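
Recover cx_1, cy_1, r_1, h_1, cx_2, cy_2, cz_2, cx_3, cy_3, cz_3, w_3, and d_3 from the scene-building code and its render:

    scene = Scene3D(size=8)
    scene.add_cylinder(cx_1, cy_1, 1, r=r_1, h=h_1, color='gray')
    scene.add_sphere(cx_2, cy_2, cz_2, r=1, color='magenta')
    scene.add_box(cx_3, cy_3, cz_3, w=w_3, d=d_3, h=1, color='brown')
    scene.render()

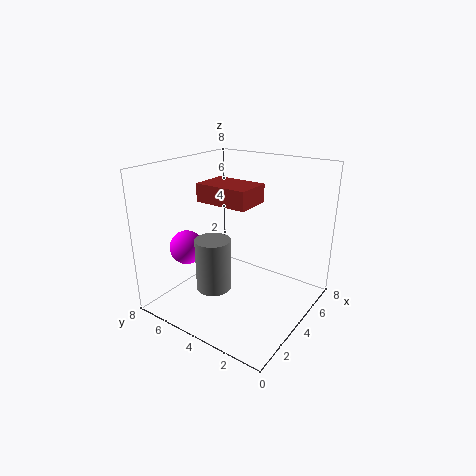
cx_1 = 3, cy_1 = 5, r_1 = 1, h_1 = 3, cx_2 = 3, cy_2 = 7, cz_2 = 3, cx_3 = 3, cy_3 = 3, cz_3 = 6, w_3 = 2, d_3 = 3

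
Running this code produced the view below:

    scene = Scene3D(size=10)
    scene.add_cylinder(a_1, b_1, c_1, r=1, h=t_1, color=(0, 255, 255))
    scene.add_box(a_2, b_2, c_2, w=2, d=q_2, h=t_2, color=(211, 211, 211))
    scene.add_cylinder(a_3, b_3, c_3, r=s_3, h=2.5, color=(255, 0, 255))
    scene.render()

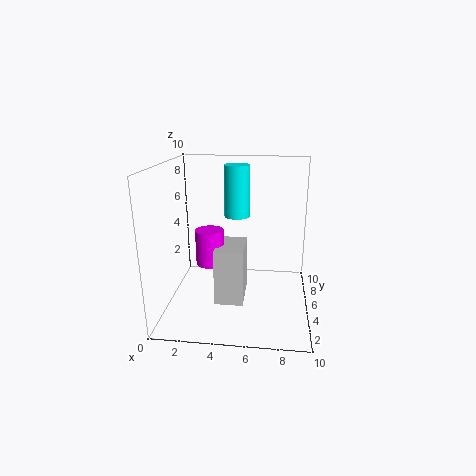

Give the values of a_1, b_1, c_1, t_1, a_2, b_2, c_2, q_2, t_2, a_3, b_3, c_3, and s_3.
a_1 = 4.5
b_1 = 8.5
c_1 = 5.5
t_1 = 4
a_2 = 3.5
b_2 = 3.5
c_2 = 0.5
q_2 = 3
t_2 = 4
a_3 = 3
b_3 = 5
c_3 = 3
s_3 = 1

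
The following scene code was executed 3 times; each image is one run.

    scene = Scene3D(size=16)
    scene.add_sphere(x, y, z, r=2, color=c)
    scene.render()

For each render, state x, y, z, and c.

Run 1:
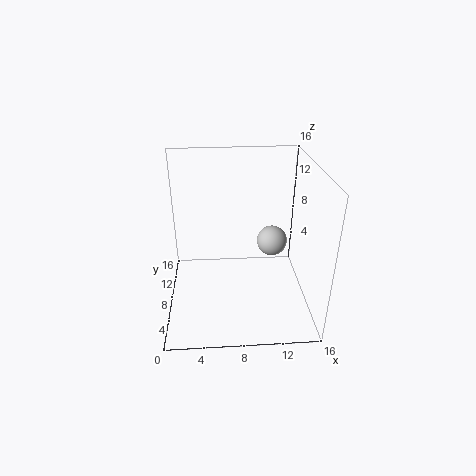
x = 13, y = 14, z = 4, c = 'lightgray'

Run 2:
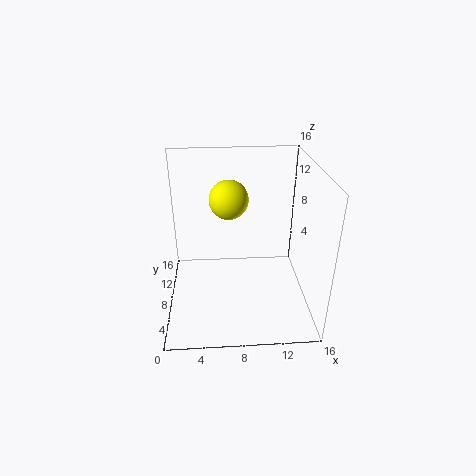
x = 7, y = 7, z = 13, c = 'yellow'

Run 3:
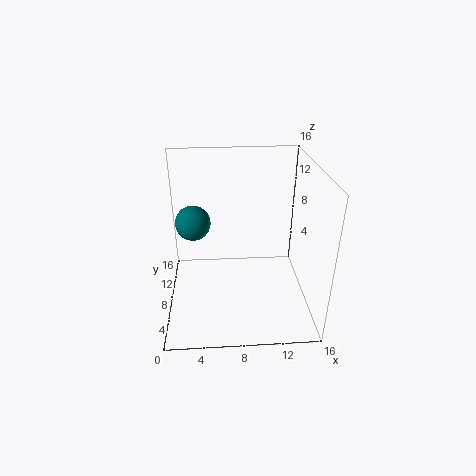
x = 3, y = 10, z = 9, c = 'teal'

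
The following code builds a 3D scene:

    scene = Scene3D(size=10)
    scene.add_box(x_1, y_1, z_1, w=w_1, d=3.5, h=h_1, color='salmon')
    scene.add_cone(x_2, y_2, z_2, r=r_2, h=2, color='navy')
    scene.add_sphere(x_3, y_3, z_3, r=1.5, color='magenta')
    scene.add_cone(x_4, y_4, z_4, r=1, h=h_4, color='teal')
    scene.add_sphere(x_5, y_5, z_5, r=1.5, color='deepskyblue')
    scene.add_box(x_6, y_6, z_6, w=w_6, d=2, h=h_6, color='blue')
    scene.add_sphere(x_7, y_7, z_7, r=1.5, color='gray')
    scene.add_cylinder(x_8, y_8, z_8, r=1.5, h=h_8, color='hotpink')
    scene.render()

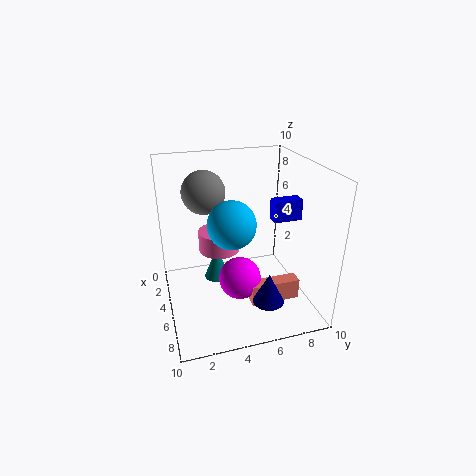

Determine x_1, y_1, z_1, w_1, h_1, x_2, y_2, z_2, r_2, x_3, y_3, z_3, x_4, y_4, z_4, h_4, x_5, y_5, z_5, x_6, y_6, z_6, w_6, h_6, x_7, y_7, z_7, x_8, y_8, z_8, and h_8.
x_1 = 6; y_1 = 5.5; z_1 = 0.5; w_1 = 1; h_1 = 1.5; x_2 = 8.5; y_2 = 6; z_2 = 2; r_2 = 1; x_3 = 5.5; y_3 = 5; z_3 = 2; x_4 = 2.5; y_4 = 4; z_4 = 0.5; h_4 = 2.5; x_5 = 7; y_5 = 4; z_5 = 7; x_6 = 4.5; y_6 = 7.5; z_6 = 6; w_6 = 1; h_6 = 1.5; x_7 = 3.5; y_7 = 3; z_7 = 8; x_8 = 3.5; y_8 = 4; z_8 = 3.5; h_8 = 1.5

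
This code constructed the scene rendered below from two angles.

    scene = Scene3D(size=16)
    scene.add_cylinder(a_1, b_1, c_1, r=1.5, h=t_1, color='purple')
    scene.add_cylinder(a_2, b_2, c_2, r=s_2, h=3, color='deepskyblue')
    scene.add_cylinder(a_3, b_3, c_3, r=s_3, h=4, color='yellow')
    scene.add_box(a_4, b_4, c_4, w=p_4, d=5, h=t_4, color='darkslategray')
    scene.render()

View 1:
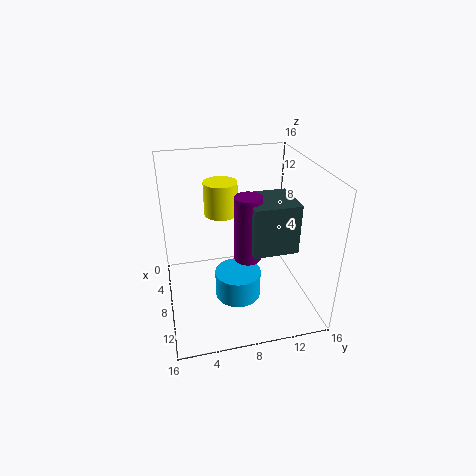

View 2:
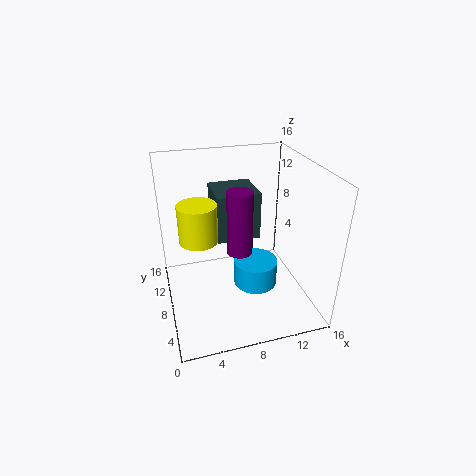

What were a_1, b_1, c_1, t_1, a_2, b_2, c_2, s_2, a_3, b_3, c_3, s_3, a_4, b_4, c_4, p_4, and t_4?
a_1 = 8.5
b_1 = 9
c_1 = 5.5
t_1 = 7.5
a_2 = 10
b_2 = 7.5
c_2 = 2
s_2 = 2.5
a_3 = 3.5
b_3 = 7
c_3 = 9
s_3 = 2
a_4 = 6
b_4 = 9
c_4 = 7
p_4 = 5
t_4 = 5.5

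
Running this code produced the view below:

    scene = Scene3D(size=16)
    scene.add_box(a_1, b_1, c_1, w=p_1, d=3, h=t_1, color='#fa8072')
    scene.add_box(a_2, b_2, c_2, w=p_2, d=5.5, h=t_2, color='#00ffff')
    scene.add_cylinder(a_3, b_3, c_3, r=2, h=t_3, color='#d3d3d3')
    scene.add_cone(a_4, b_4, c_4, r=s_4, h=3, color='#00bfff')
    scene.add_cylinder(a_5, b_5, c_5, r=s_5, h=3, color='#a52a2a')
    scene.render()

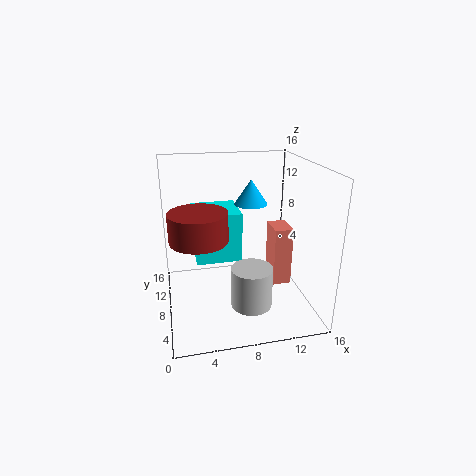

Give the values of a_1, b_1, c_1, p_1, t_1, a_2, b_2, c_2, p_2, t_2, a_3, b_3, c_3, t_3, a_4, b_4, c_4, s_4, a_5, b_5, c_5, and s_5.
a_1 = 11.5
b_1 = 5.5
c_1 = 3
p_1 = 2
t_1 = 6.5
a_2 = 3.5
b_2 = 10
c_2 = 4
p_2 = 5.5
t_2 = 6
a_3 = 8
b_3 = 2
c_3 = 3.5
t_3 = 4
a_4 = 10.5
b_4 = 12
c_4 = 10.5
s_4 = 2
a_5 = 3.5
b_5 = 6
c_5 = 9
s_5 = 3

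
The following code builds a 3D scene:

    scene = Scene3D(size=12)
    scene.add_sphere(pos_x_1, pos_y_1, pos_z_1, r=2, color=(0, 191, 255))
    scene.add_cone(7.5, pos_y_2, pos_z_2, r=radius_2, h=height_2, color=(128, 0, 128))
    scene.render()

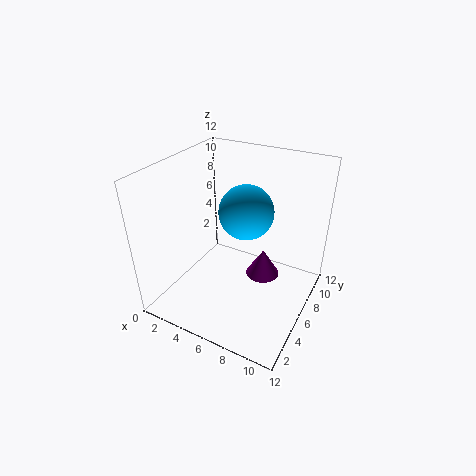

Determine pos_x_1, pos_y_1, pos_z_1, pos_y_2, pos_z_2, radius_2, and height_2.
pos_x_1 = 7.5; pos_y_1 = 4.5; pos_z_1 = 9.5; pos_y_2 = 8; pos_z_2 = 1.5; radius_2 = 1.5; height_2 = 2.5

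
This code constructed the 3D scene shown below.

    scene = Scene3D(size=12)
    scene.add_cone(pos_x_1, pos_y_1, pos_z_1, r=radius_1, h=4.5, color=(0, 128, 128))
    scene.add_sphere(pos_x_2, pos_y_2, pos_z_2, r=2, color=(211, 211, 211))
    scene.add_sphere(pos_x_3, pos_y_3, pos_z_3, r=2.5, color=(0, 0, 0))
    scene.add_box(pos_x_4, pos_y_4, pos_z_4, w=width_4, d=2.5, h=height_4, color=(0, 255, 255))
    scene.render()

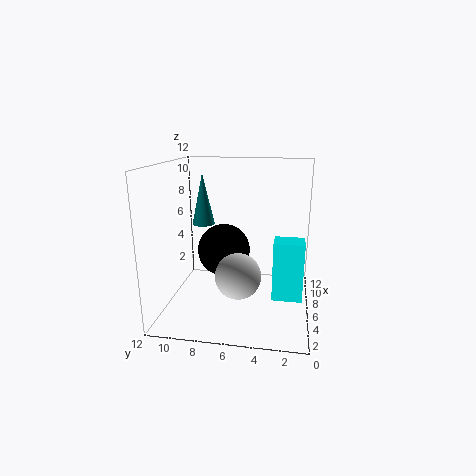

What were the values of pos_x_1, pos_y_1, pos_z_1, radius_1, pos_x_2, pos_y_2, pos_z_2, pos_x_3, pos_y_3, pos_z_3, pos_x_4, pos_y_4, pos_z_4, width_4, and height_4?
pos_x_1 = 8, pos_y_1 = 9.5, pos_z_1 = 6.5, radius_1 = 1, pos_x_2 = 6, pos_y_2 = 6, pos_z_2 = 2.5, pos_x_3 = 9.5, pos_y_3 = 8, pos_z_3 = 3.5, pos_x_4 = 5, pos_y_4 = 0.5, pos_z_4 = 1, width_4 = 2, height_4 = 5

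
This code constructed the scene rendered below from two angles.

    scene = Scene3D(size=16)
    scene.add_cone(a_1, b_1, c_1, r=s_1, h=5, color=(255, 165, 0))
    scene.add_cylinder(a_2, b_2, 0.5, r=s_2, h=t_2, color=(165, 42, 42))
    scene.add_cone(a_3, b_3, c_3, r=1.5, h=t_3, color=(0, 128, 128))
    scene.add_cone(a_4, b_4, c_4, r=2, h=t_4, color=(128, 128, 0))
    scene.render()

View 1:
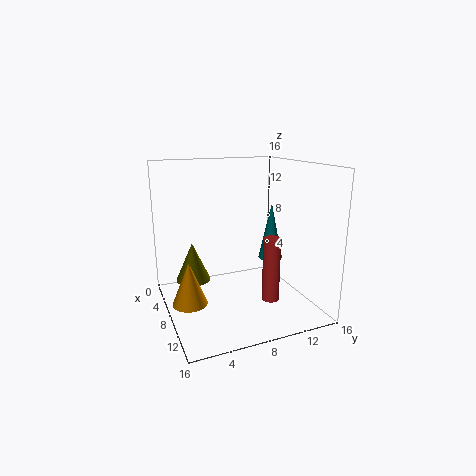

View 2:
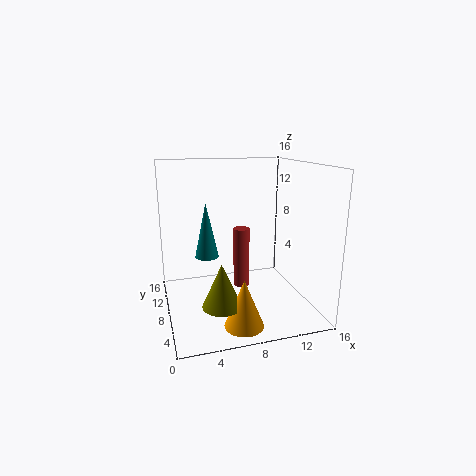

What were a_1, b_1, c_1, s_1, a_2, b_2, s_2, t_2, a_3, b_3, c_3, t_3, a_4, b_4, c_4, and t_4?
a_1 = 7
b_1 = 2.5
c_1 = 0.5
s_1 = 2
a_2 = 9.5
b_2 = 11.5
s_2 = 1
t_2 = 7.5
a_3 = 5.5
b_3 = 13.5
c_3 = 4
t_3 = 7
a_4 = 5
b_4 = 3.5
c_4 = 2.5
t_4 = 4.5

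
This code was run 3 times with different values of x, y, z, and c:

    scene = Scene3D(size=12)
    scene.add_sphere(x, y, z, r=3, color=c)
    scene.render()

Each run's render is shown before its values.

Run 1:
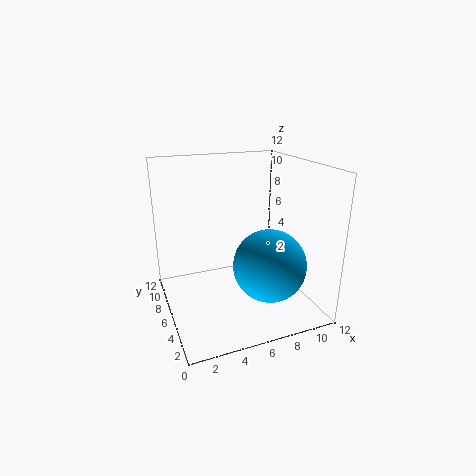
x = 8
y = 4
z = 4
c = 'deepskyblue'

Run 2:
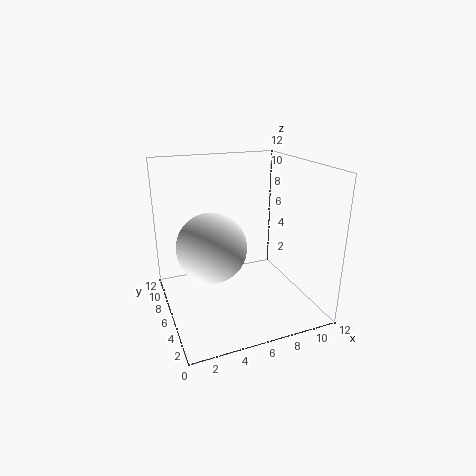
x = 4
y = 7
z = 5
c = 'white'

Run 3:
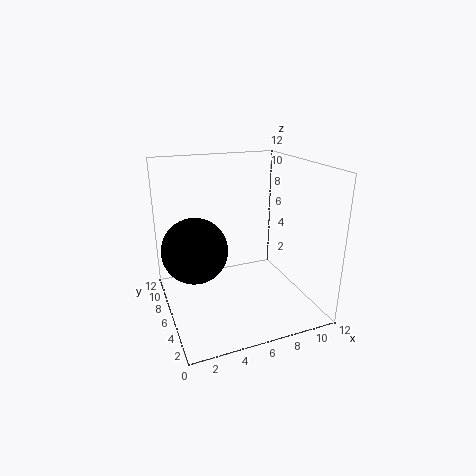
x = 3
y = 9
z = 4
c = 'black'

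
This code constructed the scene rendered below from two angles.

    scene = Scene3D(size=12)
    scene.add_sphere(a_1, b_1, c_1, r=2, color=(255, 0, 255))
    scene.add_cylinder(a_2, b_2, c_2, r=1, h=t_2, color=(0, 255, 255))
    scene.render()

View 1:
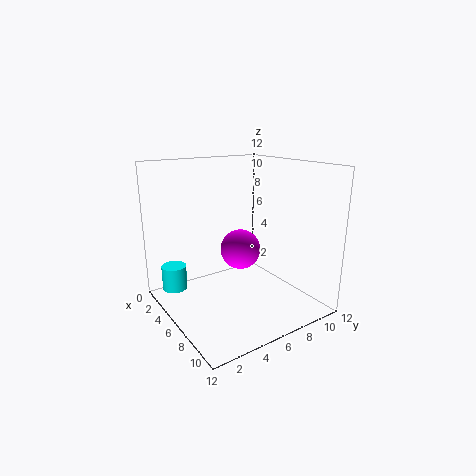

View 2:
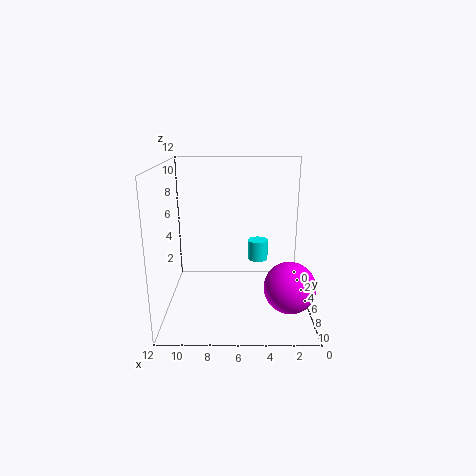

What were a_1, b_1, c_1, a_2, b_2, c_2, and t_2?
a_1 = 2
b_1 = 9
c_1 = 3
a_2 = 4
b_2 = 1
c_2 = 2
t_2 = 2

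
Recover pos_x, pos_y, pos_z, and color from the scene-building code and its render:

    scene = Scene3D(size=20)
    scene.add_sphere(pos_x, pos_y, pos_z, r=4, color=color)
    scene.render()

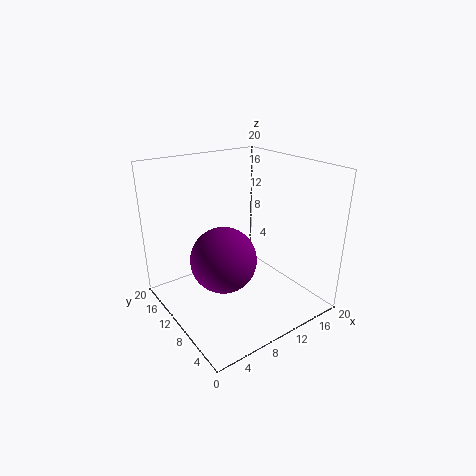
pos_x = 5; pos_y = 6; pos_z = 10; color = 'purple'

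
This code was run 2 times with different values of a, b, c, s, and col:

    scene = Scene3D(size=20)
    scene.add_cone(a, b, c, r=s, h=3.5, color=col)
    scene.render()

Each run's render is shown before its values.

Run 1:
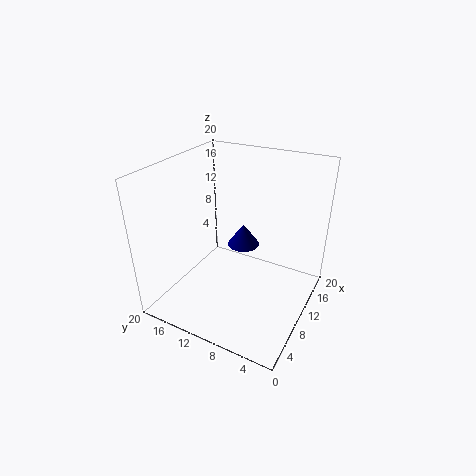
a = 15.5; b = 12; c = 5.5; s = 2.5; col = 'navy'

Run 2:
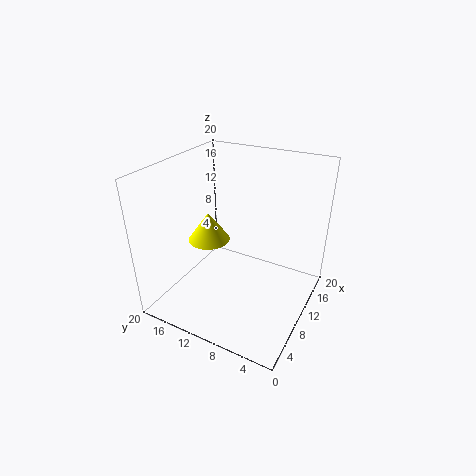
a = 4.5; b = 11; c = 12.5; s = 2.5; col = 'yellow'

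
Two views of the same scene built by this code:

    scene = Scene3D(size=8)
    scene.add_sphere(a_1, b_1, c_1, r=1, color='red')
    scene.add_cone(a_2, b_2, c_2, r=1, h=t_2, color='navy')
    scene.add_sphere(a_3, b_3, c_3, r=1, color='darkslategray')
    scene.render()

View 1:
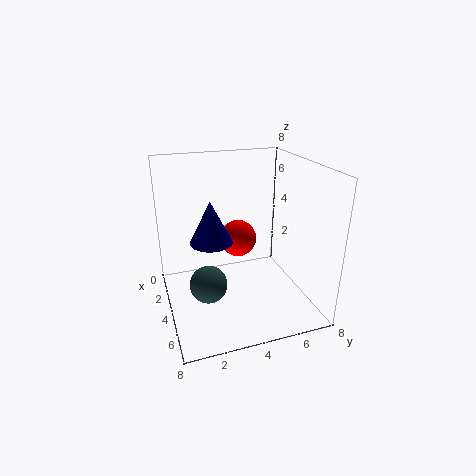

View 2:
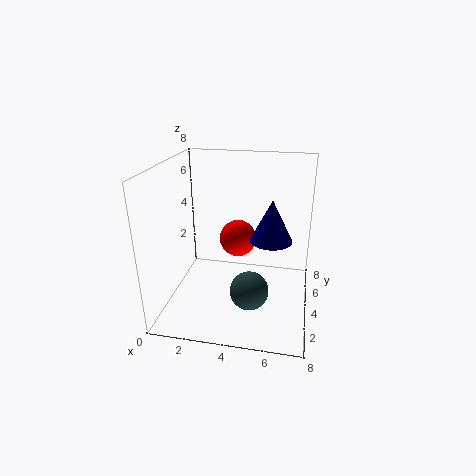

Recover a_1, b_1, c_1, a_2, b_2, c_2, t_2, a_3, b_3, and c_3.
a_1 = 4; b_1 = 4; c_1 = 4; a_2 = 6; b_2 = 2; c_2 = 5; t_2 = 2; a_3 = 5; b_3 = 2; c_3 = 2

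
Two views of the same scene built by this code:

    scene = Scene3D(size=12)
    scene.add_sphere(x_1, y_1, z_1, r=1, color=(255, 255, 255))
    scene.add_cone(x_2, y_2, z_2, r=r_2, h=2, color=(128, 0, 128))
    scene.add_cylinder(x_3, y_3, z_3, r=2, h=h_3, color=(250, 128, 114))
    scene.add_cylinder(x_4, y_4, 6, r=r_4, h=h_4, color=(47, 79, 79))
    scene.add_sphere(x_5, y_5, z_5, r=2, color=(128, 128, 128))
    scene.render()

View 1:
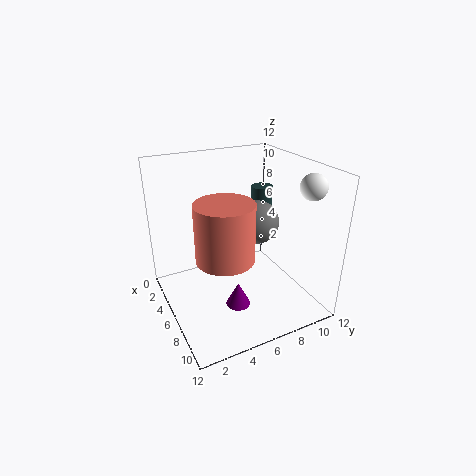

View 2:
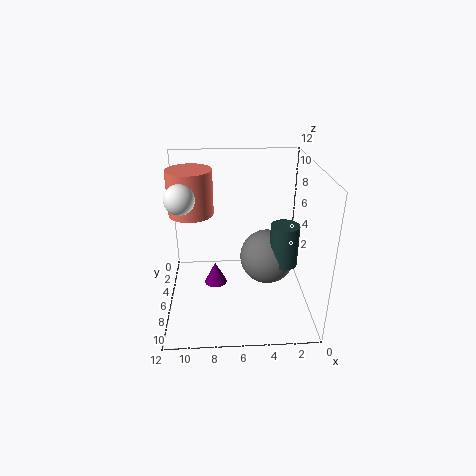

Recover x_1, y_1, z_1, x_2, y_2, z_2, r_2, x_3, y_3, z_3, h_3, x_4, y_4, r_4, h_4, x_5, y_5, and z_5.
x_1 = 10, y_1 = 10, z_1 = 11, x_2 = 8, y_2 = 5, z_2 = 1, r_2 = 1, x_3 = 10, y_3 = 3, z_3 = 7, h_3 = 4, x_4 = 3, y_4 = 10, r_4 = 1, h_4 = 3, x_5 = 4, y_5 = 9, z_5 = 6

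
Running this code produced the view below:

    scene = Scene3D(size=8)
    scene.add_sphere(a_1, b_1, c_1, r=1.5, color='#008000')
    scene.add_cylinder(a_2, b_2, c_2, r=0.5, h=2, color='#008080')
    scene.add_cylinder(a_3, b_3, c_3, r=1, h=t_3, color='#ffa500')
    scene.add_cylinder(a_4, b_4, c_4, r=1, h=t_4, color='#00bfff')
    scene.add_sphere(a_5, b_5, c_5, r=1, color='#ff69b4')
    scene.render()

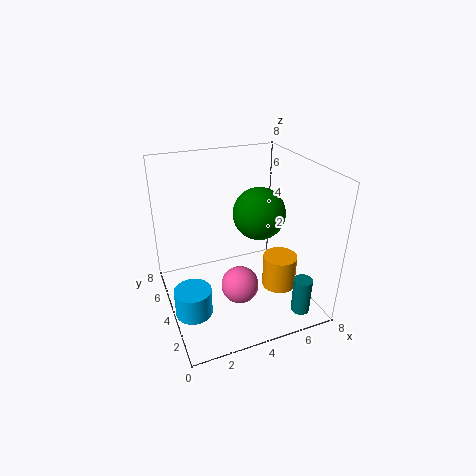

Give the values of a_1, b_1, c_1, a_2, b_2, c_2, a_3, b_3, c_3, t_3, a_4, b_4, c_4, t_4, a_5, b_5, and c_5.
a_1 = 5.5
b_1 = 4.5
c_1 = 5
a_2 = 6.5
b_2 = 1
c_2 = 0.5
a_3 = 6.5
b_3 = 3.5
c_3 = 0.5
t_3 = 2
a_4 = 1
b_4 = 3
c_4 = 0.5
t_4 = 1.5
a_5 = 3.5
b_5 = 2.5
c_5 = 2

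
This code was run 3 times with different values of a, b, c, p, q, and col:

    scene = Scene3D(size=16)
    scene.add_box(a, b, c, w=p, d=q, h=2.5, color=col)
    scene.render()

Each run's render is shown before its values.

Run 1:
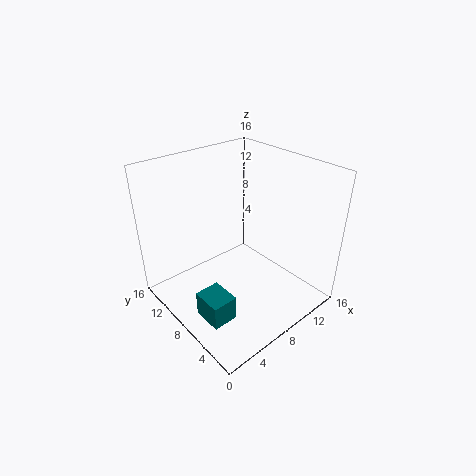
a = 0.5, b = 2.5, c = 3.5, p = 2.5, q = 3, col = 'teal'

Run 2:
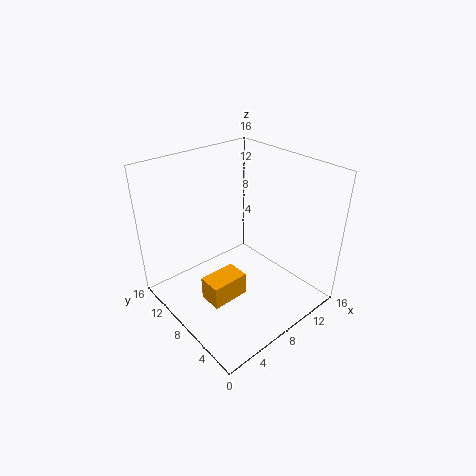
a = 2.5, b = 5, c = 3, p = 4, q = 2.5, col = 'orange'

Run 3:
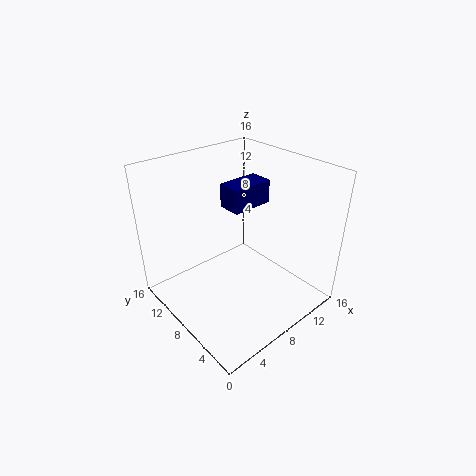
a = 6.5, b = 6.5, c = 12, p = 4.5, q = 2.5, col = 'navy'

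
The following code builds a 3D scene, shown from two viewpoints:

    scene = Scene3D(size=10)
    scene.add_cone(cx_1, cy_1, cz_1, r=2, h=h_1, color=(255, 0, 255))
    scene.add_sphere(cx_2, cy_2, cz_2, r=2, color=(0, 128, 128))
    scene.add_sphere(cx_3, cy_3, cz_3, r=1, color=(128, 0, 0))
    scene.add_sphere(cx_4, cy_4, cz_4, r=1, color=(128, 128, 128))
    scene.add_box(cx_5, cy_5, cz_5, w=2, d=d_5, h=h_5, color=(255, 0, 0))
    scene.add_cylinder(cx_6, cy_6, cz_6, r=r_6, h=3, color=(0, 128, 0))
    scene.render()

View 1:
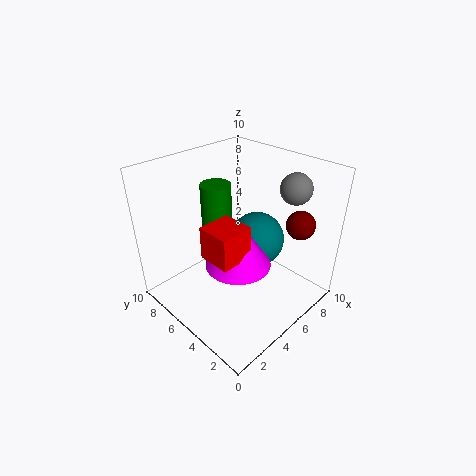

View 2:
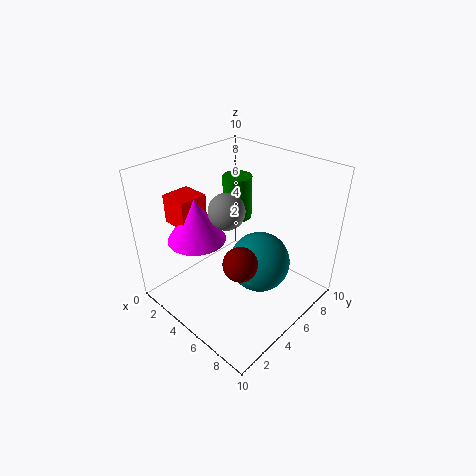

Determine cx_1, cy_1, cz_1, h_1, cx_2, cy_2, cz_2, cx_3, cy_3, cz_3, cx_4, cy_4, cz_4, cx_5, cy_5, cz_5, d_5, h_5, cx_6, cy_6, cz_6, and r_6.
cx_1 = 3, cy_1 = 3, cz_1 = 5, h_1 = 3, cx_2 = 7, cy_2 = 5, cz_2 = 4, cx_3 = 8, cy_3 = 2, cz_3 = 6, cx_4 = 7, cy_4 = 2, cz_4 = 9, cx_5 = 1, cy_5 = 2, cz_5 = 6, d_5 = 2, h_5 = 2, cx_6 = 4, cy_6 = 6, cz_6 = 6, r_6 = 1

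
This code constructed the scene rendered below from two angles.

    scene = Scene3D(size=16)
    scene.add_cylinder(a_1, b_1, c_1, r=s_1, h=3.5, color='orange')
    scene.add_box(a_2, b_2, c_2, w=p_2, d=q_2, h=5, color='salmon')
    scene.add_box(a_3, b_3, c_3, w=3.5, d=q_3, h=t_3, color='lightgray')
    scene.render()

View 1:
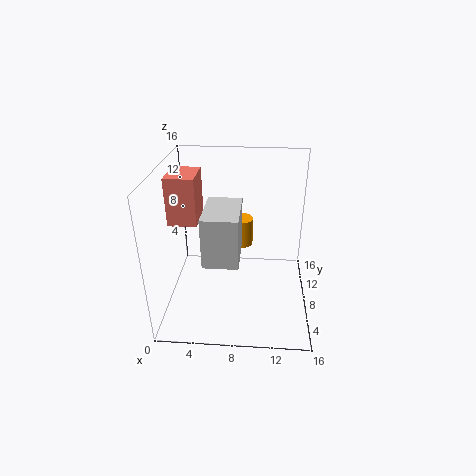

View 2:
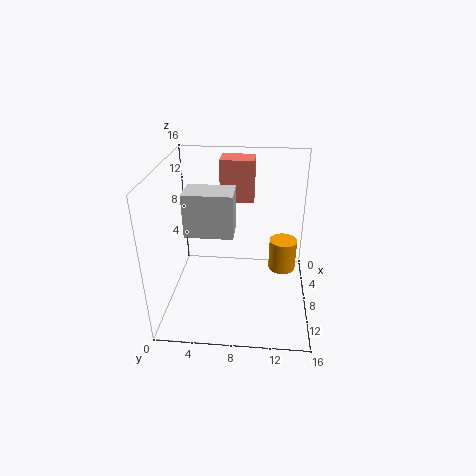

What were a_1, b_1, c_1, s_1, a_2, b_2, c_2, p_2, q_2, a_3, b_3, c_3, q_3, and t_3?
a_1 = 8, b_1 = 13, c_1 = 4.5, s_1 = 1.5, a_2 = 1, b_2 = 5.5, c_2 = 10.5, p_2 = 3, q_2 = 4, a_3 = 5, b_3 = 2, c_3 = 8, q_3 = 5.5, t_3 = 5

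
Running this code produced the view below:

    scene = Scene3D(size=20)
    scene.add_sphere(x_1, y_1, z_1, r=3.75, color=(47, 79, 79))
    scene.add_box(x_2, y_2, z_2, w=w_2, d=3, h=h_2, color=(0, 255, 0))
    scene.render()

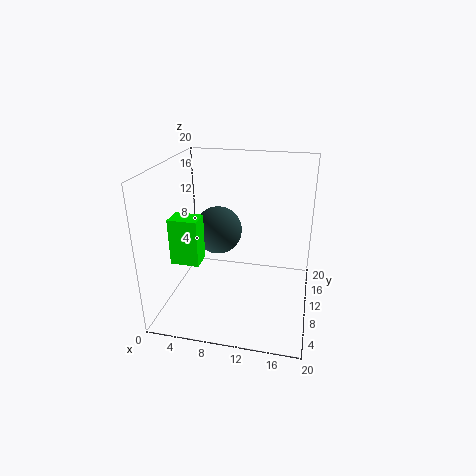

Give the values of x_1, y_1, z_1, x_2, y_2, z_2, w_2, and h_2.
x_1 = 5.5; y_1 = 15.5; z_1 = 8.25; x_2 = 1.25; y_2 = 6.5; z_2 = 6.75; w_2 = 4; h_2 = 6.5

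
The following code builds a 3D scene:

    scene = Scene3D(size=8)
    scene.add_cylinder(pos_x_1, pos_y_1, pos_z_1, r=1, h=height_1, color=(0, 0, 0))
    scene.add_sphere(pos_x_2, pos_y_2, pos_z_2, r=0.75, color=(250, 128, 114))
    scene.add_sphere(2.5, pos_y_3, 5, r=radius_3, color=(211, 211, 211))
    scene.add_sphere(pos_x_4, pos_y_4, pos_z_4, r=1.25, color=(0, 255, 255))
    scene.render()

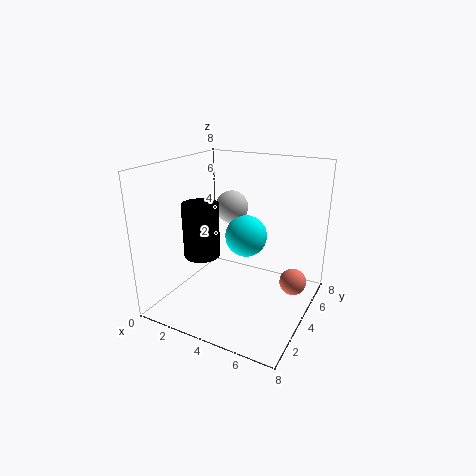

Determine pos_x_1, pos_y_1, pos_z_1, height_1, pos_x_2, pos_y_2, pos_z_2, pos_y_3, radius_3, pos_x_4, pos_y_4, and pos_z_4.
pos_x_1 = 2.25, pos_y_1 = 3, pos_z_1 = 3, height_1 = 3, pos_x_2 = 7, pos_y_2 = 5, pos_z_2 = 1.5, pos_y_3 = 6, radius_3 = 1, pos_x_4 = 3.75, pos_y_4 = 5.5, pos_z_4 = 3.5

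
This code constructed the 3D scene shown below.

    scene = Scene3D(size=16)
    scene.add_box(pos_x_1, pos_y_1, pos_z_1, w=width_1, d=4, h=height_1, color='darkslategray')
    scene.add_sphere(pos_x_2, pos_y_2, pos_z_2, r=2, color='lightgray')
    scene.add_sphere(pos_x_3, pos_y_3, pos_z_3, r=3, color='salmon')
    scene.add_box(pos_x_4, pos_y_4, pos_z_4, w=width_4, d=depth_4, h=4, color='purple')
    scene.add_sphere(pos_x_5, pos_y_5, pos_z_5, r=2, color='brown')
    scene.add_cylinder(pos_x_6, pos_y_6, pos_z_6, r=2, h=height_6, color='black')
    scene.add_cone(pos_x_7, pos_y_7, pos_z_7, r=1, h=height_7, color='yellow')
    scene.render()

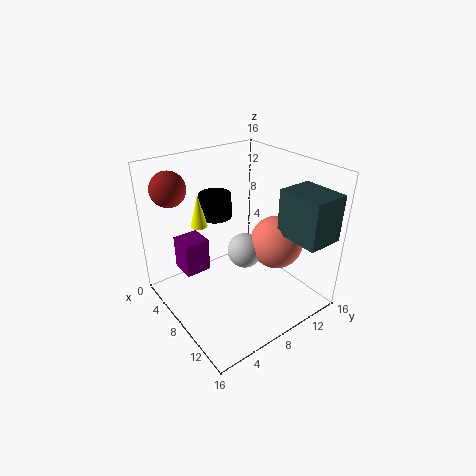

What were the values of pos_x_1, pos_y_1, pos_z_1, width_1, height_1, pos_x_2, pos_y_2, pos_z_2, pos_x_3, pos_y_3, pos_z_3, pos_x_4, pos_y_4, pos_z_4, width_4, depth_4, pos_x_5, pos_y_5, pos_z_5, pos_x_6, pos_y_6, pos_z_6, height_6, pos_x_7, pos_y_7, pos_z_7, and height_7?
pos_x_1 = 11
pos_y_1 = 11
pos_z_1 = 9
width_1 = 5
height_1 = 5
pos_x_2 = 8
pos_y_2 = 9
pos_z_2 = 6
pos_x_3 = 10
pos_y_3 = 12
pos_z_3 = 7
pos_x_4 = 2
pos_y_4 = 3
pos_z_4 = 3
width_4 = 3
depth_4 = 3
pos_x_5 = 2
pos_y_5 = 3
pos_z_5 = 13
pos_x_6 = 2
pos_y_6 = 9
pos_z_6 = 8
height_6 = 3
pos_x_7 = 3
pos_y_7 = 6
pos_z_7 = 8
height_7 = 4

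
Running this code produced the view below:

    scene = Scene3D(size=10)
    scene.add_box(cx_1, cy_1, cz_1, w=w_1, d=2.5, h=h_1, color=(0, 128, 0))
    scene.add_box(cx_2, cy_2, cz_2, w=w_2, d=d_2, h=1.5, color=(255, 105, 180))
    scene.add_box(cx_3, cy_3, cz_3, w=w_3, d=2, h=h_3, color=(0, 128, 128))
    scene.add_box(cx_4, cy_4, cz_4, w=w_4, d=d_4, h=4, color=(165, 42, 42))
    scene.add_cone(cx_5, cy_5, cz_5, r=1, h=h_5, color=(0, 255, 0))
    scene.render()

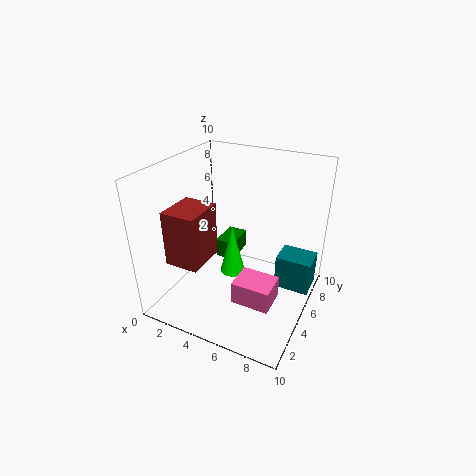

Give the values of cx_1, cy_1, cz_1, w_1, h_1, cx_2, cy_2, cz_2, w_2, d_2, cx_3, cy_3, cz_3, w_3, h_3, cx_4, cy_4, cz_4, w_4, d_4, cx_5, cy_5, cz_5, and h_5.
cx_1 = 2; cy_1 = 7; cz_1 = 1.5; w_1 = 1.5; h_1 = 1.5; cx_2 = 6; cy_2 = 2; cz_2 = 2; w_2 = 2.5; d_2 = 2; cx_3 = 7.5; cy_3 = 6; cz_3 = 1; w_3 = 2.5; h_3 = 2.5; cx_4 = 0.5; cy_4 = 2.5; cz_4 = 3; w_4 = 2.5; d_4 = 3; cx_5 = 3.5; cy_5 = 7; cz_5 = 0.5; h_5 = 4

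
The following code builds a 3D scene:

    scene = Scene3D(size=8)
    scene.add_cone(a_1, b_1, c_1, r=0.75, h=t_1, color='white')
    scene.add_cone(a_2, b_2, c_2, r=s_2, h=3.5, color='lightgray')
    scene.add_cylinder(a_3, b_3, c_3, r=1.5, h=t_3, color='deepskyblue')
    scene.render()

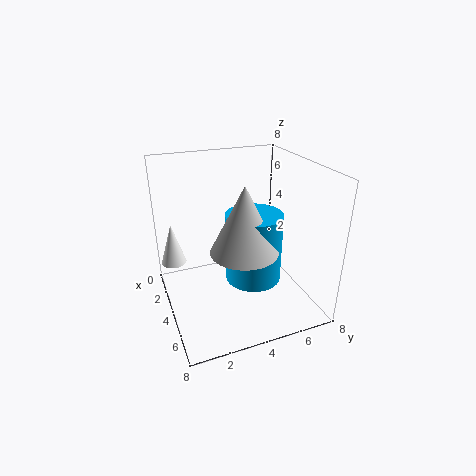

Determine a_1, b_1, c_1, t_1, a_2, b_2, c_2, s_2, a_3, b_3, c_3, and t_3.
a_1 = 1.5
b_1 = 0.75
c_1 = 1.75
t_1 = 2.5
a_2 = 5.5
b_2 = 3.75
c_2 = 4
s_2 = 1.75
a_3 = 5
b_3 = 4.5
c_3 = 2
t_3 = 3.75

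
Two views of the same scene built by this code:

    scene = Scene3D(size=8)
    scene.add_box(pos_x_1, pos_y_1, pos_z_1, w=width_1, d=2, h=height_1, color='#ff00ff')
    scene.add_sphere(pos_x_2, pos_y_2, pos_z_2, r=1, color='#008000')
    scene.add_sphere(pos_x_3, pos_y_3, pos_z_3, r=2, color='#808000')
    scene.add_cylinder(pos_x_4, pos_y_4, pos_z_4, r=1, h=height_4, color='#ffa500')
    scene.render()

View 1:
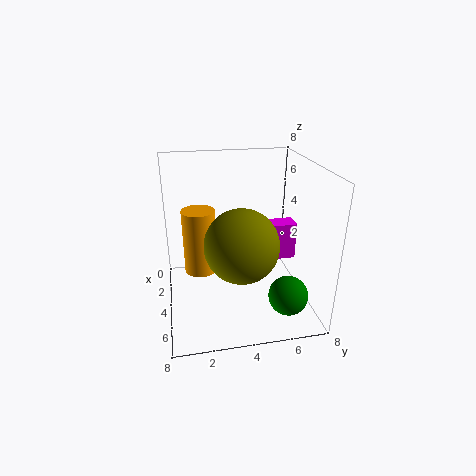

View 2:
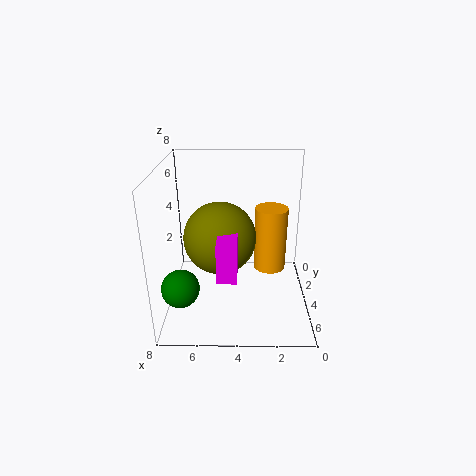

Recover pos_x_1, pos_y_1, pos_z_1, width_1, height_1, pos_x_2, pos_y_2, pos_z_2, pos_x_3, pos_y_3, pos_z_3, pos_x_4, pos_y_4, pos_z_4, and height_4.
pos_x_1 = 4
pos_y_1 = 5
pos_z_1 = 3
width_1 = 1
height_1 = 2
pos_x_2 = 7
pos_y_2 = 6
pos_z_2 = 2
pos_x_3 = 5
pos_y_3 = 4
pos_z_3 = 4
pos_x_4 = 2
pos_y_4 = 2
pos_z_4 = 1
height_4 = 4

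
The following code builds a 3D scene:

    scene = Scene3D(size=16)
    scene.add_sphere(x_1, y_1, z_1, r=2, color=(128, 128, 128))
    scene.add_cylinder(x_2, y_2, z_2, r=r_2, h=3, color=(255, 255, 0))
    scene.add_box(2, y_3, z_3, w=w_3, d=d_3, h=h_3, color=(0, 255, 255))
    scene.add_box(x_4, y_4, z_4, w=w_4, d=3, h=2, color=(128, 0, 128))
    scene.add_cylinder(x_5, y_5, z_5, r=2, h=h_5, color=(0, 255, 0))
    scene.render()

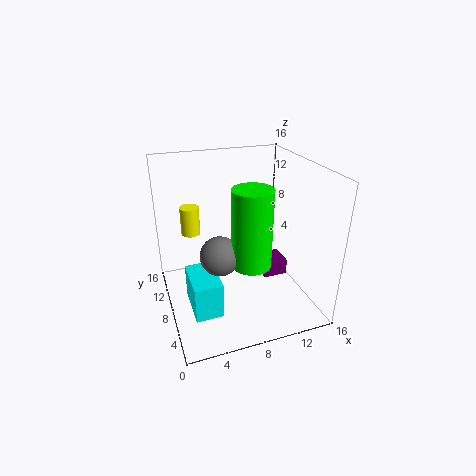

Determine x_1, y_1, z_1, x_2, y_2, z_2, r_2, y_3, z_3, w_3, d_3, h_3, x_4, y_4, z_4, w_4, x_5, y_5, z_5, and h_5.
x_1 = 5
y_1 = 5
z_1 = 8
x_2 = 3
y_2 = 9
z_2 = 9
r_2 = 1
y_3 = 4
z_3 = 1
w_3 = 3
d_3 = 5
h_3 = 4
x_4 = 12
y_4 = 9
z_4 = 1
w_4 = 3
x_5 = 8
y_5 = 4
z_5 = 7
h_5 = 8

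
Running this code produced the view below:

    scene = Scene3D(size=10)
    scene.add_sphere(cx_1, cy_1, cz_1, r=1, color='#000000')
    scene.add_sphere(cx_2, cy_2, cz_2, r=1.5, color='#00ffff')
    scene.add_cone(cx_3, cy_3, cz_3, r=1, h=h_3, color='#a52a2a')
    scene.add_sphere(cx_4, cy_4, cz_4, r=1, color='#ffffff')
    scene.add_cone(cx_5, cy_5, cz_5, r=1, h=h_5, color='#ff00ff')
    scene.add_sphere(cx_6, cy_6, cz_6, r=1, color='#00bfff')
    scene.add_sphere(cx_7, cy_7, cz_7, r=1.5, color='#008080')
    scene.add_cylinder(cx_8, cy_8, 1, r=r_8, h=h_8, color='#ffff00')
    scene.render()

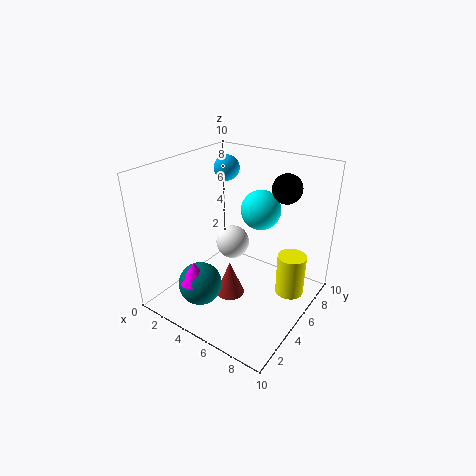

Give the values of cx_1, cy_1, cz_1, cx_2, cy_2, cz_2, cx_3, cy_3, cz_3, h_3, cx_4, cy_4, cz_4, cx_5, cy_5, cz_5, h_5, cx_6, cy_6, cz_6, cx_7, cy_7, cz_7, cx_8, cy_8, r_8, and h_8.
cx_1 = 7.5; cy_1 = 7; cz_1 = 8.5; cx_2 = 5; cy_2 = 8; cz_2 = 6; cx_3 = 5; cy_3 = 4; cz_3 = 1; h_3 = 2.5; cx_4 = 6; cy_4 = 3; cz_4 = 6; cx_5 = 3.5; cy_5 = 2; cz_5 = 2.5; h_5 = 1.5; cx_6 = 1.5; cy_6 = 8.5; cz_6 = 8.5; cx_7 = 3.5; cy_7 = 2.5; cz_7 = 2; cx_8 = 8.5; cy_8 = 6.5; r_8 = 1; h_8 = 3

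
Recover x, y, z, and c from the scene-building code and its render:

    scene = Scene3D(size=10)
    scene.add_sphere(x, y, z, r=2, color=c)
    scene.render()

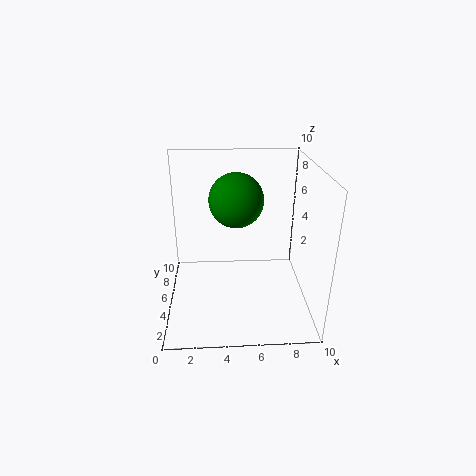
x = 5; y = 7; z = 7; c = 'green'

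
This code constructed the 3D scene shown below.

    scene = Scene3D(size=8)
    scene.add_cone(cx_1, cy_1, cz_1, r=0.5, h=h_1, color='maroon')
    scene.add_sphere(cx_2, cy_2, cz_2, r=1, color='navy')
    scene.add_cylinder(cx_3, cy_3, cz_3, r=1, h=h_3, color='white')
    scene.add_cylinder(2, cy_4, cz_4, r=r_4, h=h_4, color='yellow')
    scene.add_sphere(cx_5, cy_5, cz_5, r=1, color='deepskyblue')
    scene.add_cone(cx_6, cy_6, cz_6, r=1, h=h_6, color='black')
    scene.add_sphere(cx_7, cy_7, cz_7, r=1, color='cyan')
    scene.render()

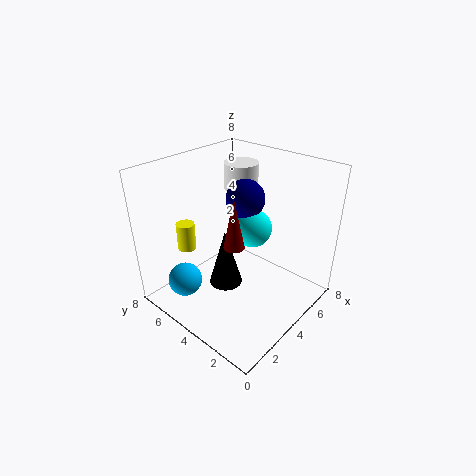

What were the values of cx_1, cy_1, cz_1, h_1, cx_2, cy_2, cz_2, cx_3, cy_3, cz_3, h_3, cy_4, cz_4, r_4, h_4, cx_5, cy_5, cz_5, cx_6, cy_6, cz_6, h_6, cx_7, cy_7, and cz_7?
cx_1 = 2, cy_1 = 2.5, cz_1 = 5, h_1 = 2.5, cx_2 = 4, cy_2 = 3.5, cz_2 = 6.5, cx_3 = 6, cy_3 = 5.5, cz_3 = 6, h_3 = 1.5, cy_4 = 6, cz_4 = 3.5, r_4 = 0.5, h_4 = 1.5, cx_5 = 2, cy_5 = 6.5, cz_5 = 1, cx_6 = 4, cy_6 = 5, cz_6 = 0.5, h_6 = 3.5, cx_7 = 4, cy_7 = 3, cz_7 = 5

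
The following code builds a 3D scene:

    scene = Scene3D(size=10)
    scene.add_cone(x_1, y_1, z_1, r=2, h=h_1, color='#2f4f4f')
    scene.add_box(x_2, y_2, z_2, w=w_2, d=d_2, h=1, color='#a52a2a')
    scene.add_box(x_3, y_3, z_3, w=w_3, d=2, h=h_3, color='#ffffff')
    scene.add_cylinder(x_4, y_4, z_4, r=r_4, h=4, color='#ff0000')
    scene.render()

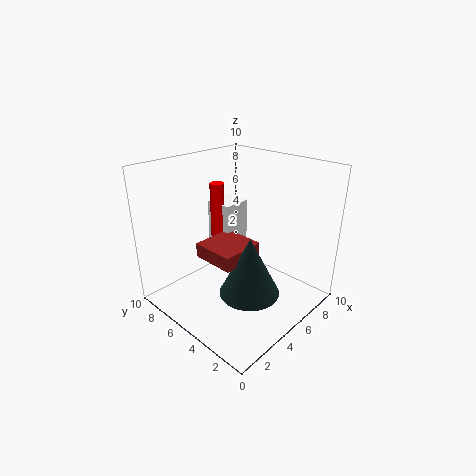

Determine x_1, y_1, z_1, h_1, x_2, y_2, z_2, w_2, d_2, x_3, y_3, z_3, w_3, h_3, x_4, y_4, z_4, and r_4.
x_1 = 4, y_1 = 3, z_1 = 2, h_1 = 4, x_2 = 2.5, y_2 = 3.5, z_2 = 4, w_2 = 3, d_2 = 3, x_3 = 5, y_3 = 6, z_3 = 4, w_3 = 2, h_3 = 3, x_4 = 5, y_4 = 7, z_4 = 4.5, r_4 = 0.5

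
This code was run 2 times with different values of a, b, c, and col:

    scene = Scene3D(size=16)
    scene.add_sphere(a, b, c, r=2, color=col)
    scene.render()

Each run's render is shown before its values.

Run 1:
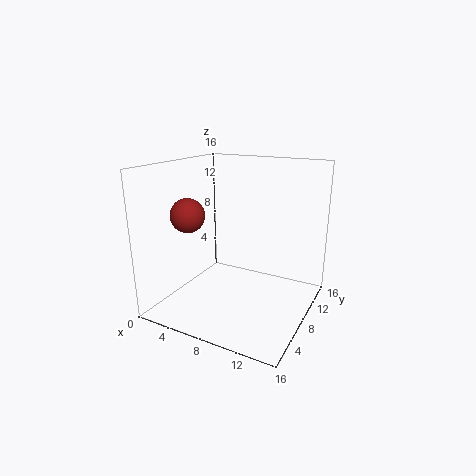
a = 2; b = 7; c = 10; col = 'brown'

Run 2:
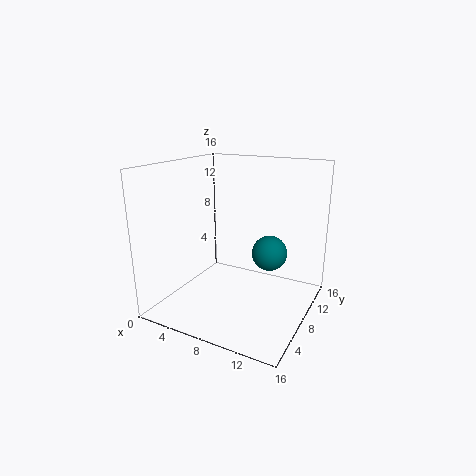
a = 11; b = 10; c = 6; col = 'teal'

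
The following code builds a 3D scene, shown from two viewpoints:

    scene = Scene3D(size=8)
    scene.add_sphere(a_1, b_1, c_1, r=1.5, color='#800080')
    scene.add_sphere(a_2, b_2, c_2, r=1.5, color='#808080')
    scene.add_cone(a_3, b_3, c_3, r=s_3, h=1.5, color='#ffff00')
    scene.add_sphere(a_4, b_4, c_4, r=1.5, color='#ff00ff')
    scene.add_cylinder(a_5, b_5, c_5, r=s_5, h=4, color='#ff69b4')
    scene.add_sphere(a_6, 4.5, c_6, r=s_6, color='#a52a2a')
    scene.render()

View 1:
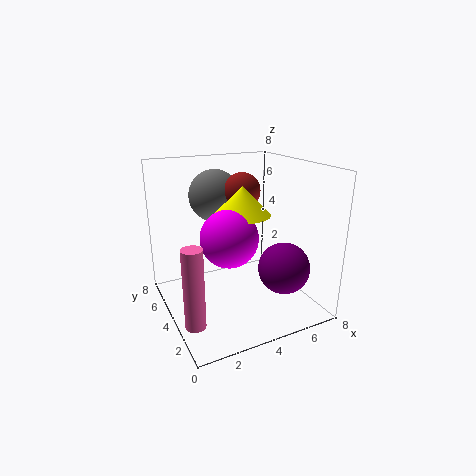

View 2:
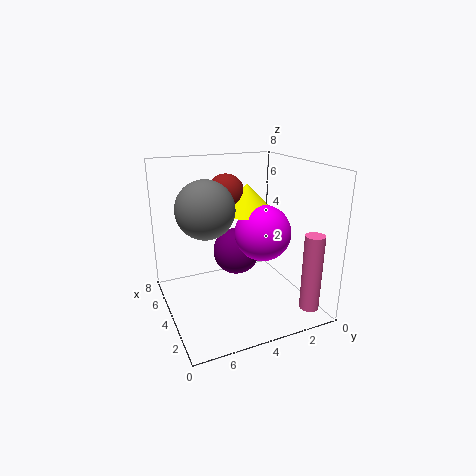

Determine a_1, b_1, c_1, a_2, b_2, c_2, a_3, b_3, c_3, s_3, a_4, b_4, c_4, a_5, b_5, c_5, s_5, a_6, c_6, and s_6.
a_1 = 6.5, b_1 = 3, c_1 = 2, a_2 = 3.5, b_2 = 6, c_2 = 6, a_3 = 4, b_3 = 3.5, c_3 = 5.5, s_3 = 1.5, a_4 = 3, b_4 = 3, c_4 = 4.5, a_5 = 0.5, b_5 = 1.5, c_5 = 1, s_5 = 0.5, a_6 = 4.5, c_6 = 6.5, s_6 = 1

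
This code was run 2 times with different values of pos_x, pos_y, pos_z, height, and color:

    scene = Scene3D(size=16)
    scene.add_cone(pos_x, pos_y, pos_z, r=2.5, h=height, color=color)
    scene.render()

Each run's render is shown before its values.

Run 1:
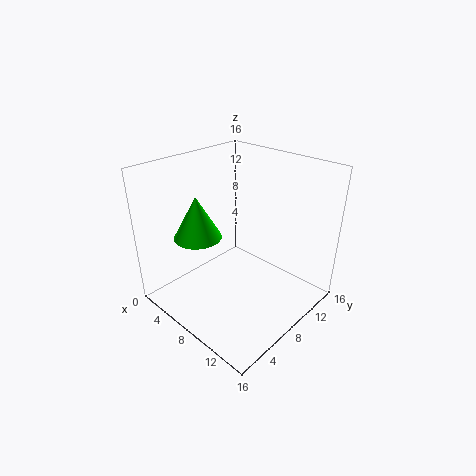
pos_x = 6, pos_y = 4, pos_z = 9, height = 4.5, color = 'lime'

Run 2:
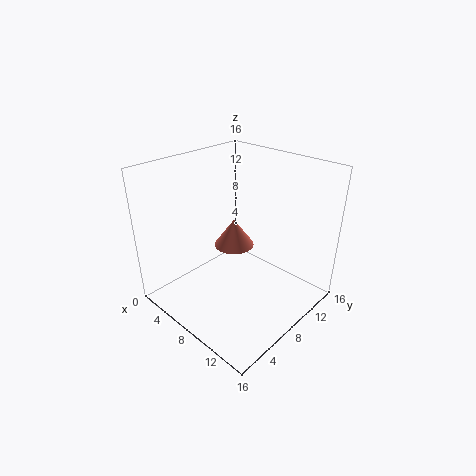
pos_x = 4.5, pos_y = 11, pos_z = 4.5, height = 3.5, color = 'salmon'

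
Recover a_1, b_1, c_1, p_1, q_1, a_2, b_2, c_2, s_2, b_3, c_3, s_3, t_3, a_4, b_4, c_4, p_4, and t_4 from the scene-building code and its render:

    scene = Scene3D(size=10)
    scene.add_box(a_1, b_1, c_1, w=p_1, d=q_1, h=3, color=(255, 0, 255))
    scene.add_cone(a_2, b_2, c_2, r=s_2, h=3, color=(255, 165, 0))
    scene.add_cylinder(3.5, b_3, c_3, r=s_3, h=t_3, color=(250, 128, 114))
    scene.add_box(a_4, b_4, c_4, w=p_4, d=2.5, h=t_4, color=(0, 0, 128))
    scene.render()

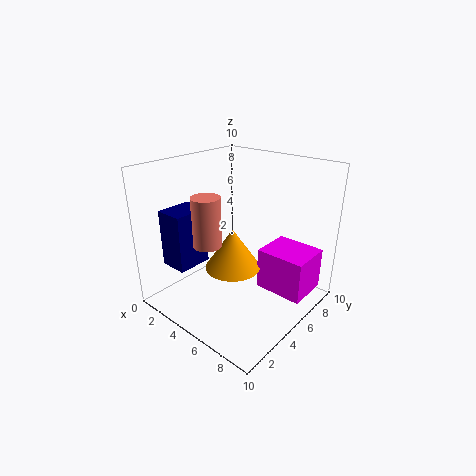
a_1 = 6, b_1 = 6, c_1 = 1, p_1 = 3.5, q_1 = 3, a_2 = 4.5, b_2 = 5, c_2 = 2.5, s_2 = 2, b_3 = 3.5, c_3 = 4.5, s_3 = 1, t_3 = 3.5, a_4 = 1, b_4 = 1.5, c_4 = 3, p_4 = 2, t_4 = 4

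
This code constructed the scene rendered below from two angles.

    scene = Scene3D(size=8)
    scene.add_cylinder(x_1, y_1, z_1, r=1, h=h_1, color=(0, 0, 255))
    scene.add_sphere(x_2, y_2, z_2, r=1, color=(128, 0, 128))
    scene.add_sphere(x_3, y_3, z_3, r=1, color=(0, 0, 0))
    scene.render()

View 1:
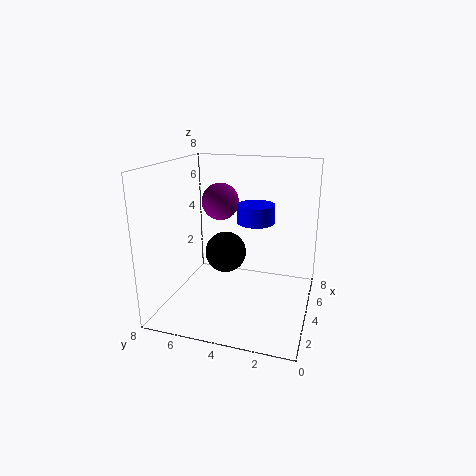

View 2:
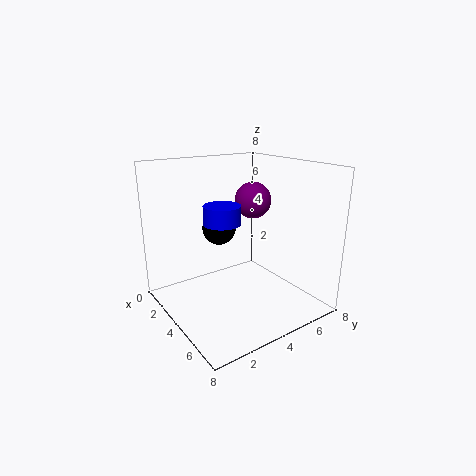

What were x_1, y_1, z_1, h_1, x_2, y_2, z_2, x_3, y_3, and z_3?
x_1 = 4, y_1 = 3, z_1 = 5, h_1 = 1, x_2 = 4, y_2 = 5, z_2 = 6, x_3 = 2, y_3 = 4, z_3 = 4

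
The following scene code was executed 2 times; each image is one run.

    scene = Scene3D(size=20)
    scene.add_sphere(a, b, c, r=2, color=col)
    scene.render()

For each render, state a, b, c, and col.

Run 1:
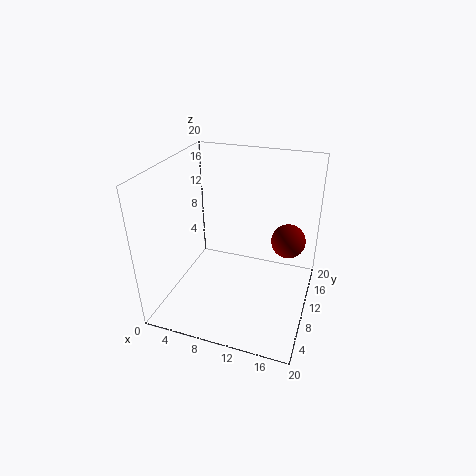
a = 17.5, b = 6.5, c = 13, col = 'maroon'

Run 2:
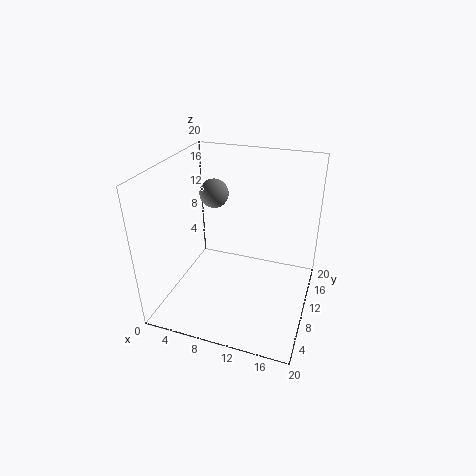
a = 6, b = 11.5, c = 15.5, col = 'gray'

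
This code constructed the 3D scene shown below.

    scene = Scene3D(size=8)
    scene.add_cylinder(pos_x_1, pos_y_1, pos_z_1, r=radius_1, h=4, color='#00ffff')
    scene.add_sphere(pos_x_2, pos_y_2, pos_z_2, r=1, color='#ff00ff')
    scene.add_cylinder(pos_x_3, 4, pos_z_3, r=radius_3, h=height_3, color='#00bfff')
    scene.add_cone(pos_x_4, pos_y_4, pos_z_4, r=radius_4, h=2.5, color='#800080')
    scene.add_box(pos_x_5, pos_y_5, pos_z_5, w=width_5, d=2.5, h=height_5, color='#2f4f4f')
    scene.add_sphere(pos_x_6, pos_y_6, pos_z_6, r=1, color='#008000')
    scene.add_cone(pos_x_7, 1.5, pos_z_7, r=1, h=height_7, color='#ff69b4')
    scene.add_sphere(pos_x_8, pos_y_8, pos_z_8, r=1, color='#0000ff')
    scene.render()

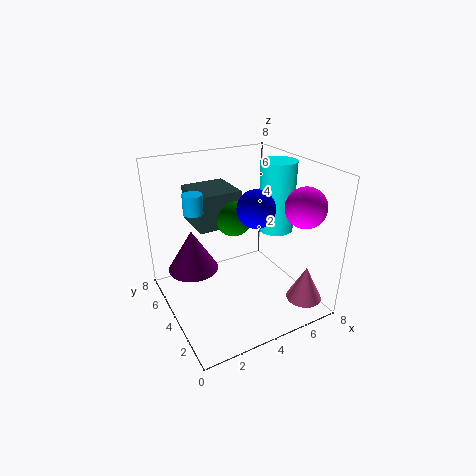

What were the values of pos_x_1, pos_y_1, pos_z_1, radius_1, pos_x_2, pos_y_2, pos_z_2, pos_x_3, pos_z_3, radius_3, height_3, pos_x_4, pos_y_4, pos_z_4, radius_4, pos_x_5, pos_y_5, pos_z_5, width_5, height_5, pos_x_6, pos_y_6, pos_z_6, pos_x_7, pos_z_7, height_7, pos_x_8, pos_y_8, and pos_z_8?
pos_x_1 = 6.5; pos_y_1 = 4; pos_z_1 = 4; radius_1 = 1; pos_x_2 = 6; pos_y_2 = 1; pos_z_2 = 6.5; pos_x_3 = 1.5; pos_z_3 = 6; radius_3 = 0.5; height_3 = 1; pos_x_4 = 2; pos_y_4 = 6; pos_z_4 = 1.5; radius_4 = 1.5; pos_x_5 = 2; pos_y_5 = 4.5; pos_z_5 = 4.5; width_5 = 2.5; height_5 = 2; pos_x_6 = 4; pos_y_6 = 4.5; pos_z_6 = 5; pos_x_7 = 7; pos_z_7 = 0.5; height_7 = 2; pos_x_8 = 4.5; pos_y_8 = 3; pos_z_8 = 6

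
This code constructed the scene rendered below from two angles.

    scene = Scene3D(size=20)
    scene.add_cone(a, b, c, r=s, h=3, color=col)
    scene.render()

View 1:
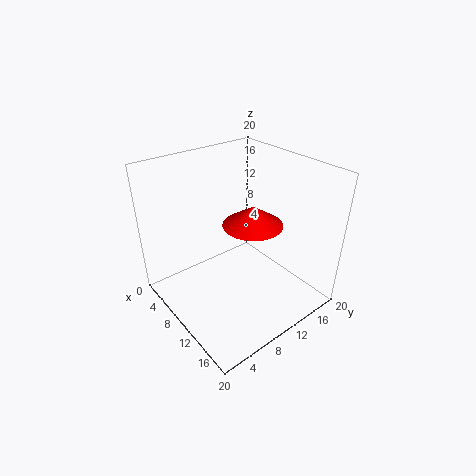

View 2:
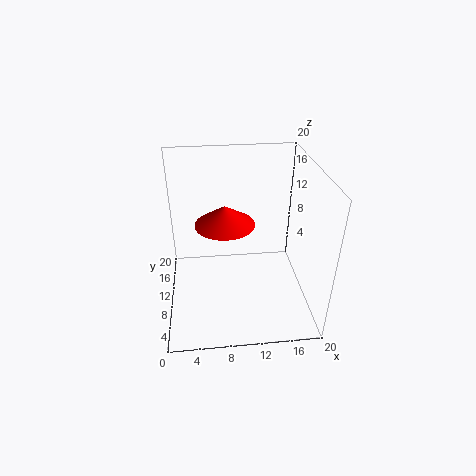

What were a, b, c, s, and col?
a = 8.5
b = 14
c = 10
s = 4.5
col = 'red'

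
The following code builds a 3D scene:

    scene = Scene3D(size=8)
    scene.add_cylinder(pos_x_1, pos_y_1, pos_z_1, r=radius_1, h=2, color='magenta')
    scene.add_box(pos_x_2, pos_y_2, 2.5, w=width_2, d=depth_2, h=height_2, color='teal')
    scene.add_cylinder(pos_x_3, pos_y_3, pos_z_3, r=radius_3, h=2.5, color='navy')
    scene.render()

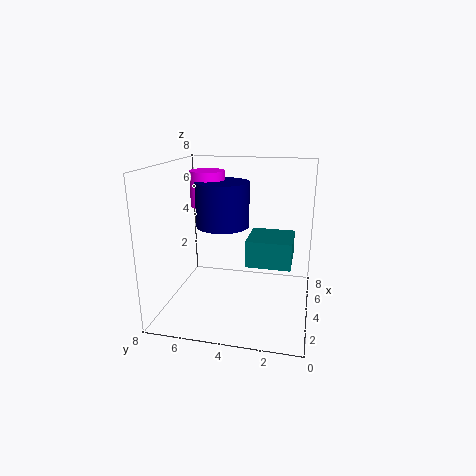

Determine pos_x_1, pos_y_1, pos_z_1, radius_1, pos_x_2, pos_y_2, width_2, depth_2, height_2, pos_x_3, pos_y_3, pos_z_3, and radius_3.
pos_x_1 = 5
pos_y_1 = 6
pos_z_1 = 5.5
radius_1 = 1
pos_x_2 = 3.5
pos_y_2 = 1
width_2 = 2.5
depth_2 = 2.5
height_2 = 1.5
pos_x_3 = 4.5
pos_y_3 = 5
pos_z_3 = 4.5
radius_3 = 1.5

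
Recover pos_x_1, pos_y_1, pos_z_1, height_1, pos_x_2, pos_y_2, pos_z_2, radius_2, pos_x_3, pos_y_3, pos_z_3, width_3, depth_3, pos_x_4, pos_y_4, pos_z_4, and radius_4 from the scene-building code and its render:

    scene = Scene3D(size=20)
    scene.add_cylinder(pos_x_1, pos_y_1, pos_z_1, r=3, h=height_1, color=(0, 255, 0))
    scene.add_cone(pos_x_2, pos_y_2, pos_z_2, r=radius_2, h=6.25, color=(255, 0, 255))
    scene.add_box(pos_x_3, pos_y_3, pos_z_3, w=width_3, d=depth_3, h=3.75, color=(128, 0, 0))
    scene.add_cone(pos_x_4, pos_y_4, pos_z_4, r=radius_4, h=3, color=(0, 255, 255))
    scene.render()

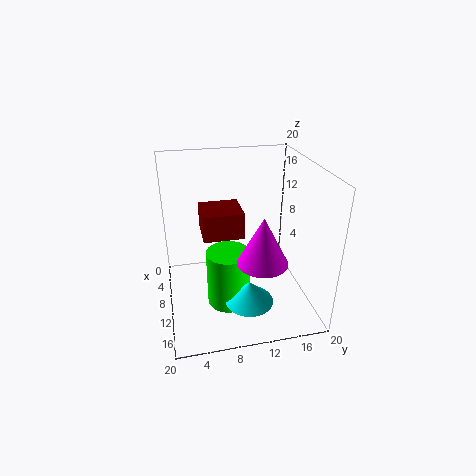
pos_x_1 = 11.75
pos_y_1 = 8.25
pos_z_1 = 1
height_1 = 8
pos_x_2 = 15.25
pos_y_2 = 12
pos_z_2 = 9
radius_2 = 3.25
pos_x_3 = 4.5
pos_y_3 = 5.25
pos_z_3 = 9.75
width_3 = 5.5
depth_3 = 5.75
pos_x_4 = 14.75
pos_y_4 = 10.5
pos_z_4 = 2.75
radius_4 = 3.25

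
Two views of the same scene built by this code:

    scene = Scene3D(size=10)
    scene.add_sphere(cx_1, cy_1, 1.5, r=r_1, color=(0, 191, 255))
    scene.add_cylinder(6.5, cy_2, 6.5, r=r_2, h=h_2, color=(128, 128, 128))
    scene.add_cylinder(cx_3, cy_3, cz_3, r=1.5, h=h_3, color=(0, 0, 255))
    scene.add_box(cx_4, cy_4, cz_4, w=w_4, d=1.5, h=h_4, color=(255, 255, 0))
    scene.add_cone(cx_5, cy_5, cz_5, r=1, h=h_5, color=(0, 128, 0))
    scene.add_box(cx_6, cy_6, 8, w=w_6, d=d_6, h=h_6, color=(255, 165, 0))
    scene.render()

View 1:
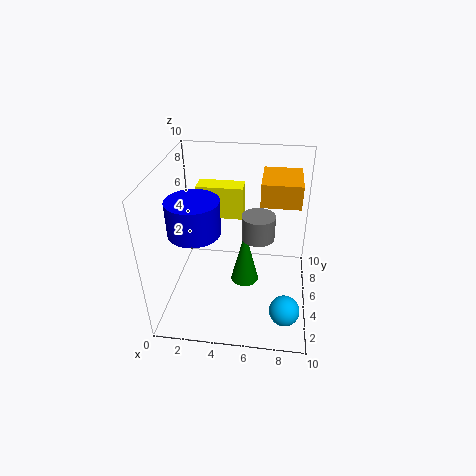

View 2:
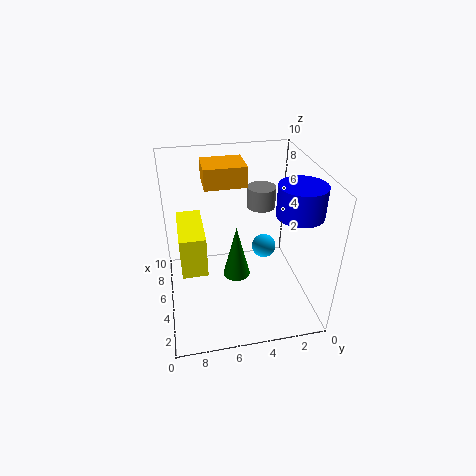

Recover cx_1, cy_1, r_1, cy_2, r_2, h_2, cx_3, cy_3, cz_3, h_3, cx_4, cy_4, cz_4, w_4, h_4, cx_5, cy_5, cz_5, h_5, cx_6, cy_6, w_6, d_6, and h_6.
cx_1 = 8.5, cy_1 = 2, r_1 = 1, cy_2 = 3, r_2 = 1, h_2 = 1.5, cx_3 = 3, cy_3 = 1.5, cz_3 = 7.5, h_3 = 2, cx_4 = 1.5, cy_4 = 7.5, cz_4 = 5, w_4 = 3.5, h_4 = 2.5, cx_5 = 5.5, cy_5 = 5, cz_5 = 1.5, h_5 = 4, cx_6 = 6.5, cy_6 = 4, w_6 = 2.5, d_6 = 3, h_6 = 1.5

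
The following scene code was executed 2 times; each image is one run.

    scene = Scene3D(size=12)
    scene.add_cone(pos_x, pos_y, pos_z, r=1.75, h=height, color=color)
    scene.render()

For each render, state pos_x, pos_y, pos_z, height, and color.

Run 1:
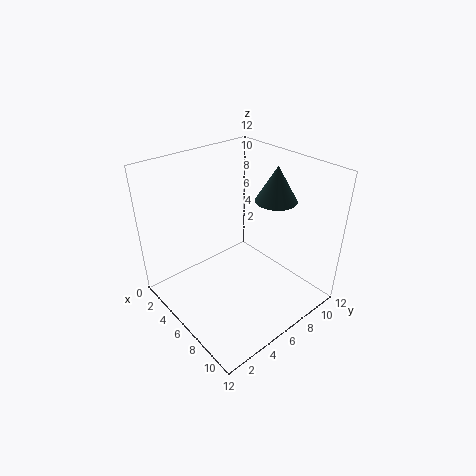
pos_x = 7, pos_y = 9.25, pos_z = 8.75, height = 3, color = 'darkslategray'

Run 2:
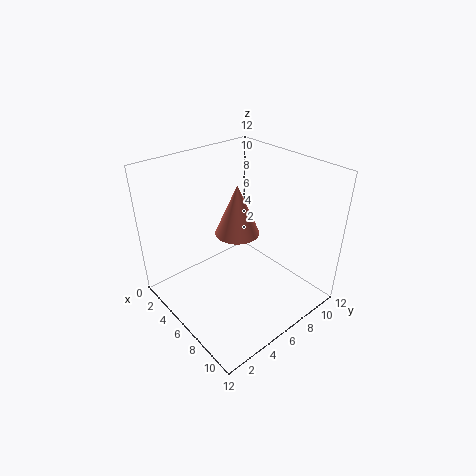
pos_x = 6.5, pos_y = 5.5, pos_z = 7, height = 4, color = 'salmon'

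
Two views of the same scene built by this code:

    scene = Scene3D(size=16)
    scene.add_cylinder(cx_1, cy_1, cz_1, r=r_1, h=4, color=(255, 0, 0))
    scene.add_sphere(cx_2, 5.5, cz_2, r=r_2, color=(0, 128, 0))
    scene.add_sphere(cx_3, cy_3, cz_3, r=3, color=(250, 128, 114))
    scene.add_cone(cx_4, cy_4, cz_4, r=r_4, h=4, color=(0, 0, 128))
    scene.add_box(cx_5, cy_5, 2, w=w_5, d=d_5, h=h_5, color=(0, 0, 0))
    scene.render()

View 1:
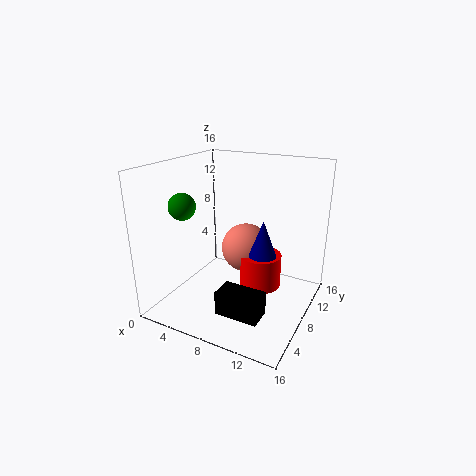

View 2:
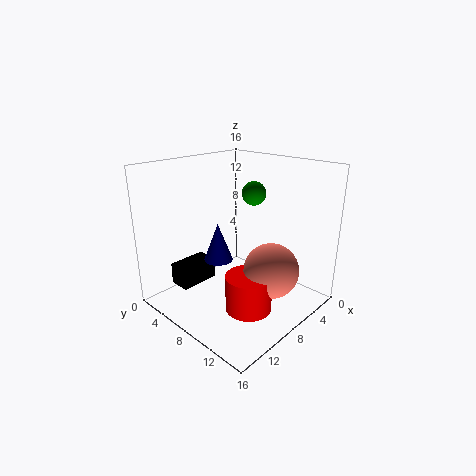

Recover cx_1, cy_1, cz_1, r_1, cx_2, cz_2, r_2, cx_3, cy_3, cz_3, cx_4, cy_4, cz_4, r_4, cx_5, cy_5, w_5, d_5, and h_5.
cx_1 = 9.5
cy_1 = 11
cz_1 = 1
r_1 = 2.5
cx_2 = 2.5
cz_2 = 11.5
r_2 = 1.5
cx_3 = 7
cy_3 = 12
cz_3 = 5
cx_4 = 11
cy_4 = 8
cz_4 = 6.5
r_4 = 1.5
cx_5 = 8.5
cy_5 = 2
w_5 = 4.5
d_5 = 2.5
h_5 = 2.5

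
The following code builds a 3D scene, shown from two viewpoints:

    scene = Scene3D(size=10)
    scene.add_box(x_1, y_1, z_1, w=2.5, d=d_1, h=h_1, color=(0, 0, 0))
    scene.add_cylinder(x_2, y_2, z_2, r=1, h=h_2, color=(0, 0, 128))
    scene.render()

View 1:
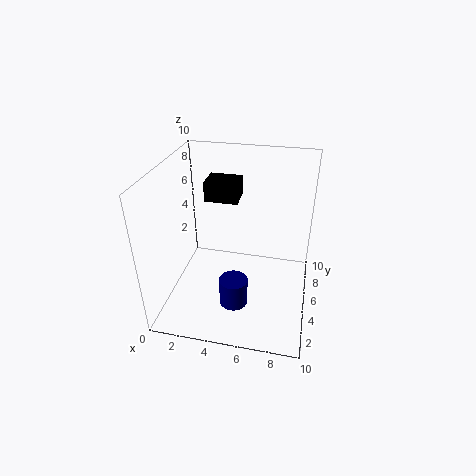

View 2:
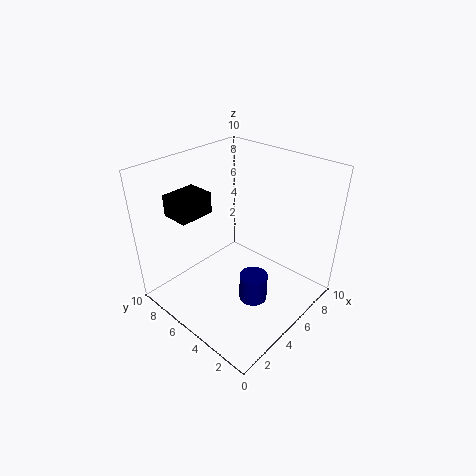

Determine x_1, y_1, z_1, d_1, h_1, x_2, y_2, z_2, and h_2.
x_1 = 2
y_1 = 7
z_1 = 6.5
d_1 = 2
h_1 = 1.5
x_2 = 5
y_2 = 3.5
z_2 = 0.5
h_2 = 2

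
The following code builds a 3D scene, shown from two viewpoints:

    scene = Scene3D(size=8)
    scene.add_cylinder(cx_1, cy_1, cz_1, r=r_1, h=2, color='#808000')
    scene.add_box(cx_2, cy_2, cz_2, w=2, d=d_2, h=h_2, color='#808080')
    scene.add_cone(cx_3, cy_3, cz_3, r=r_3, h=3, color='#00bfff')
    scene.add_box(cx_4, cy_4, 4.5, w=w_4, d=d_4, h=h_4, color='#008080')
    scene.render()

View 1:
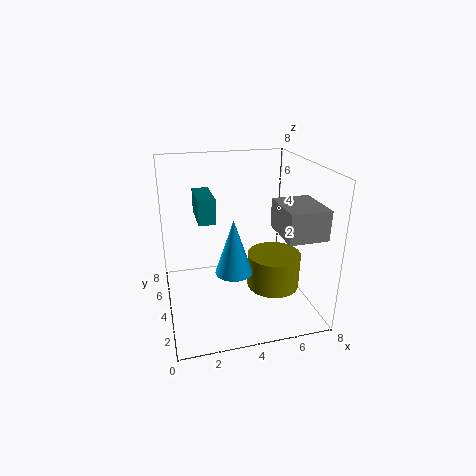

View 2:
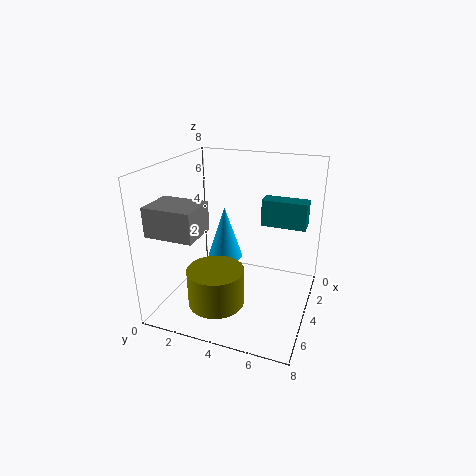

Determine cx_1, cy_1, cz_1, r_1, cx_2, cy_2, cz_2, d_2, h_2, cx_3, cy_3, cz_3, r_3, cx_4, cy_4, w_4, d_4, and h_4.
cx_1 = 6
cy_1 = 3.5
cz_1 = 1
r_1 = 1.5
cx_2 = 5.5
cy_2 = 0.5
cz_2 = 5
d_2 = 2.5
h_2 = 1.5
cx_3 = 3.5
cy_3 = 3
cz_3 = 2.5
r_3 = 1
cx_4 = 2
cy_4 = 5
w_4 = 1
d_4 = 2.5
h_4 = 1.5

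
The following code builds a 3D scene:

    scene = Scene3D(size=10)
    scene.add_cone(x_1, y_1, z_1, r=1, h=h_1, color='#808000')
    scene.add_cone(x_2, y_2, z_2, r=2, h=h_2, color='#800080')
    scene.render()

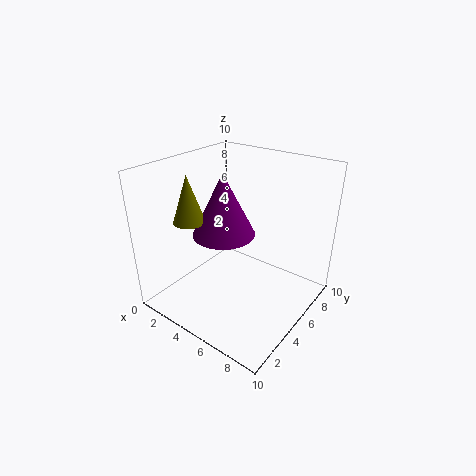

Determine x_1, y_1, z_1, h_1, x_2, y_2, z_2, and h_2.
x_1 = 3.5; y_1 = 2; z_1 = 7; h_1 = 3; x_2 = 5; y_2 = 3.5; z_2 = 6; h_2 = 4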